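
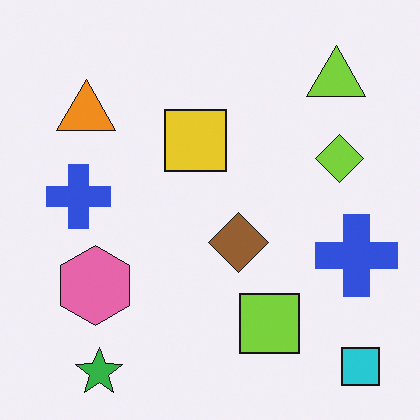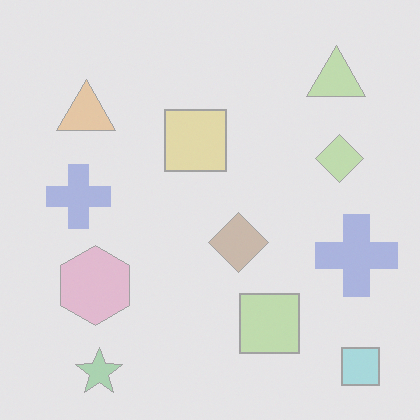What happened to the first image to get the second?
The image was washed out (contrast reduced).

Tones are pushed toward mid-grey across the whole image — a global contrast change.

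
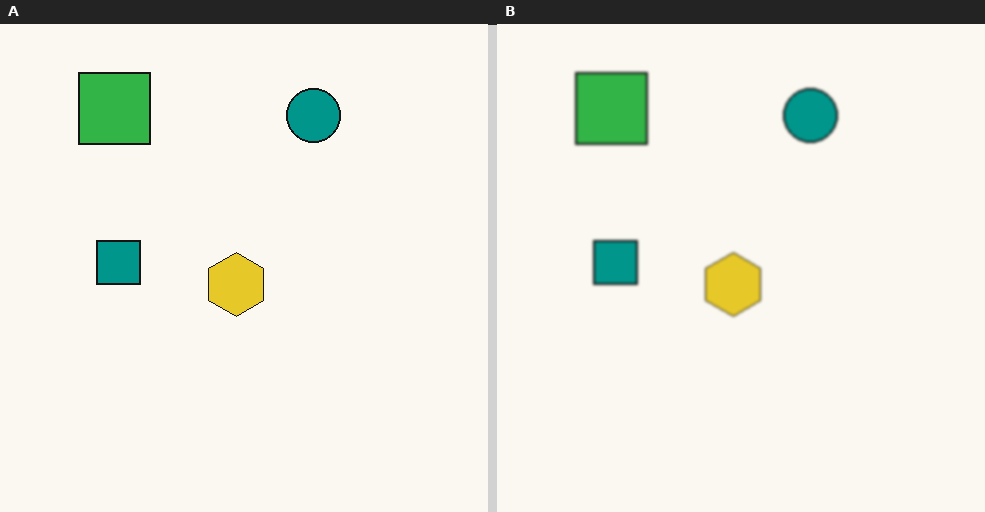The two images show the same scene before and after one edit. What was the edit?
The image was slightly softened.

Shape edges and outlines are uniformly softened across the whole image.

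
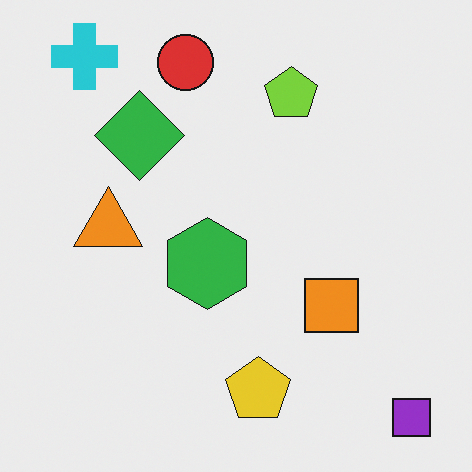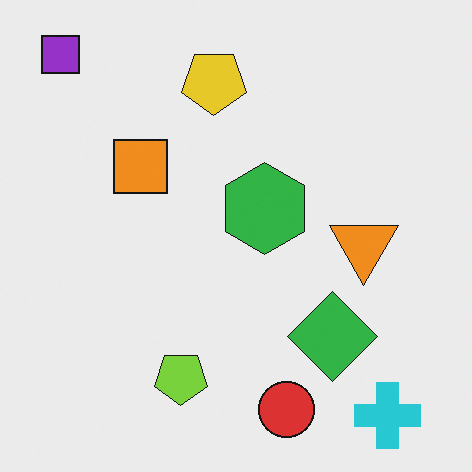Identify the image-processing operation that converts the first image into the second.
It was rotated 180°.

The purple square sits in the bottom-right of the first image and the top-left of the second — consistent with a whole-image 180° rotation.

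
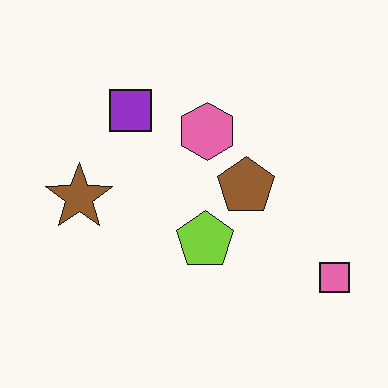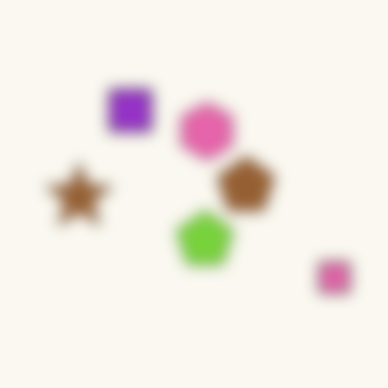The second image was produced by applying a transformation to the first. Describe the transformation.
This is the original image heavily blurred.

Shape edges and outlines are uniformly softened across the whole image.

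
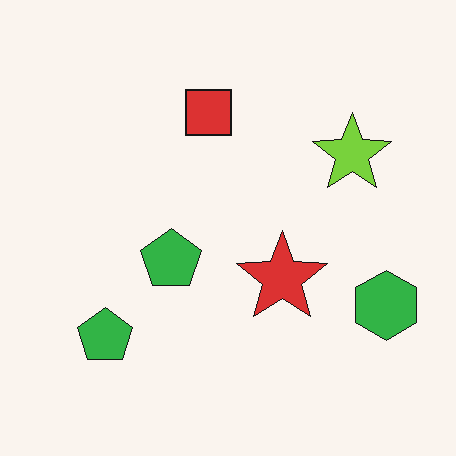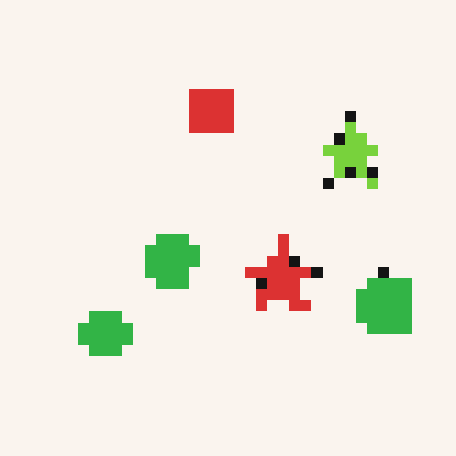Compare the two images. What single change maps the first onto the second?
Heavily pixelated into large blocks.

Shapes are reduced to large square blocks; fine edges and outlines are lost — a downscale-then-upscale (mosaic) effect.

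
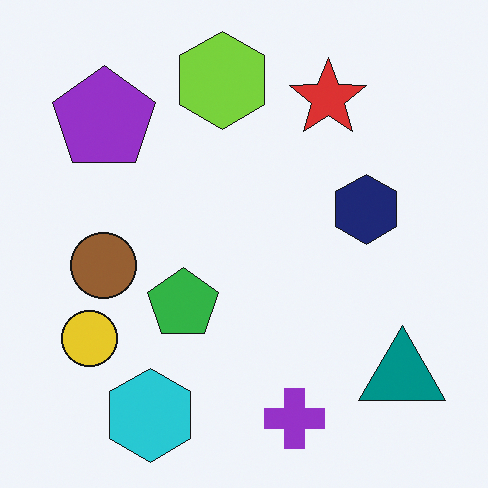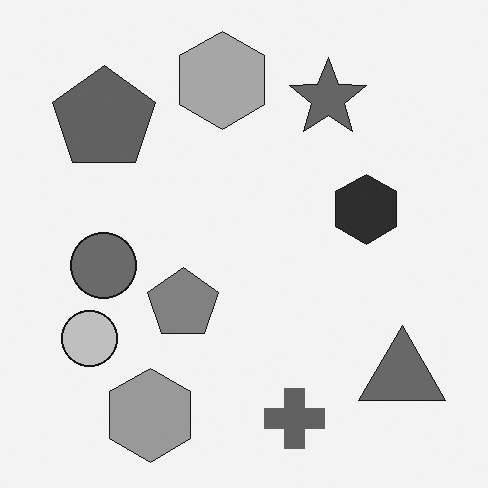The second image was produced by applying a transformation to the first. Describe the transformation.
The image was converted to grayscale.

All color is removed — every shape is now a shade of grey.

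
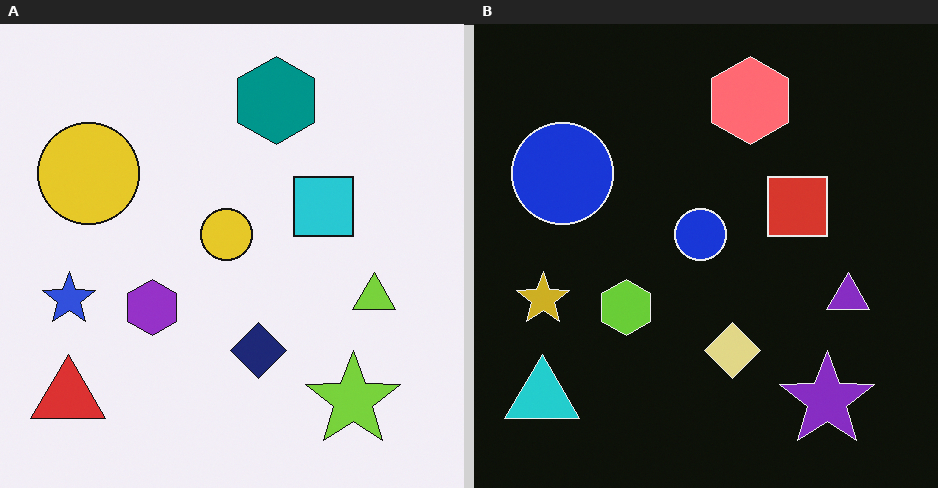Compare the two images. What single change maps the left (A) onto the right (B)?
The right (B) image is the left (A) color-inverted (negative).

The light background has become dark and every shape's color is its complement — a photographic negative.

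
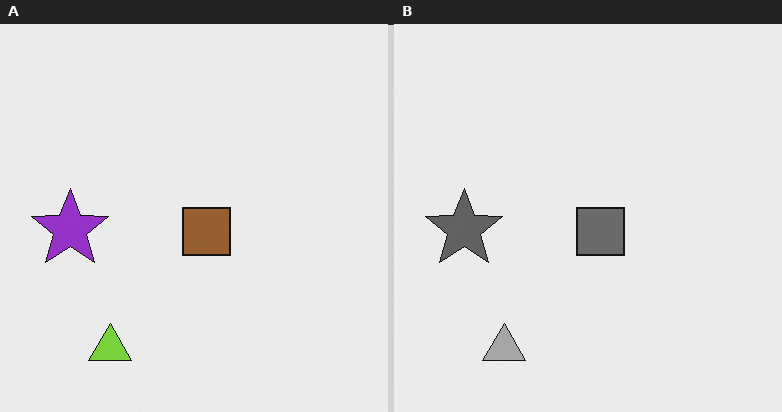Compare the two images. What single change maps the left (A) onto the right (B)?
The right (B) image is the left (A) converted to grayscale.

All color is removed — every shape is now a shade of grey.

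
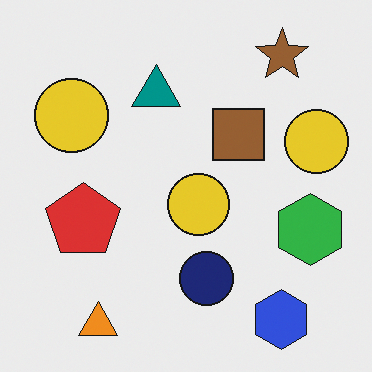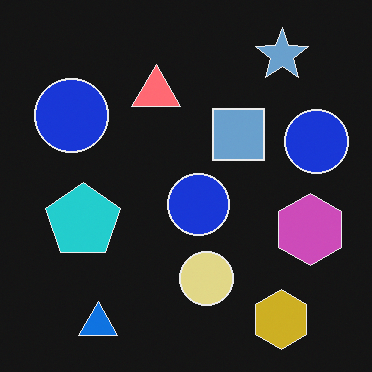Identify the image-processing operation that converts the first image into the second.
The transformation is: color-inverted (negative).

The light background has become dark and every shape's color is its complement — a photographic negative.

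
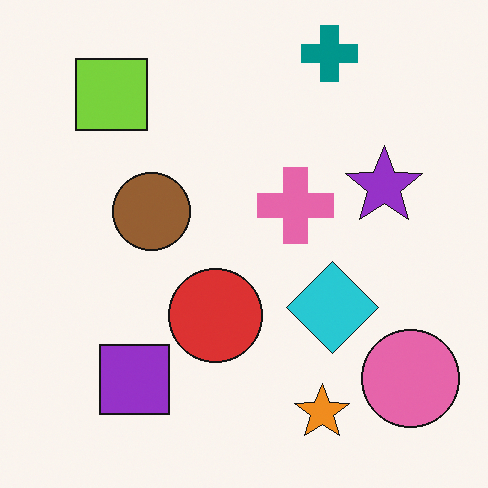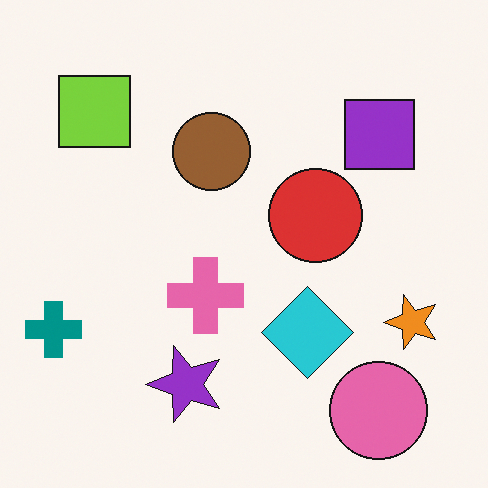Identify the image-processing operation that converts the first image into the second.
It was transposed (reflected across the top-left ↔ bottom-right diagonal).

Shapes have swapped their row and column positions — what was in the top-right is now in the bottom-left — a diagonal reflection.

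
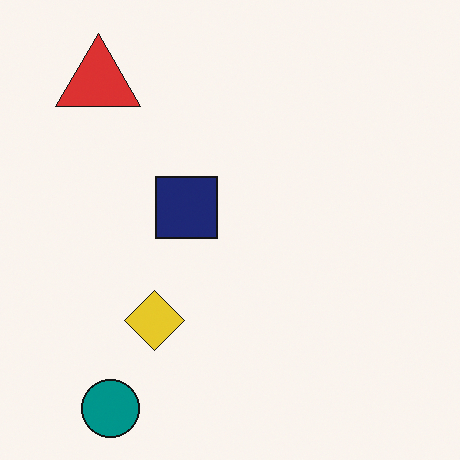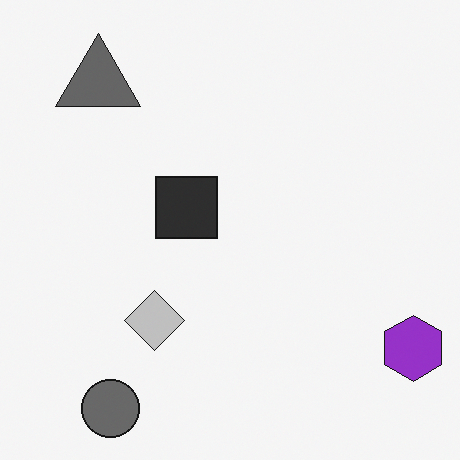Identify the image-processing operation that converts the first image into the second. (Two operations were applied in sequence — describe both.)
This is the original image converted to grayscale, then overlaid with an additional purple hexagon.

All color is removed — every shape is now a shade of grey. A purple hexagon appears in the second image that is absent from the first.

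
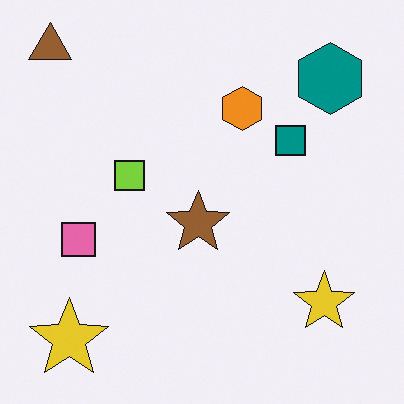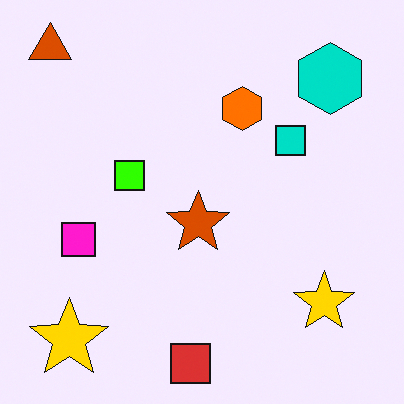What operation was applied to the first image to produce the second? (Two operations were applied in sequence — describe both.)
Heavily oversaturated, then overlaid with an additional red square.

All colors are more vivid — a global saturation change. A red square appears in the second image that is absent from the first.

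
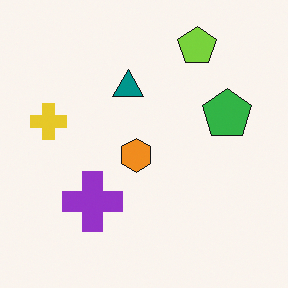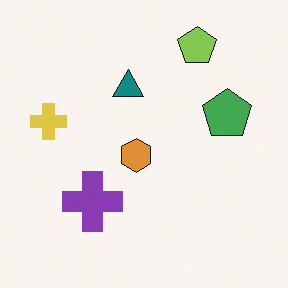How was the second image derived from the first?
This is the original image slightly desaturated.

All colors are more muted and greyish — a global saturation change.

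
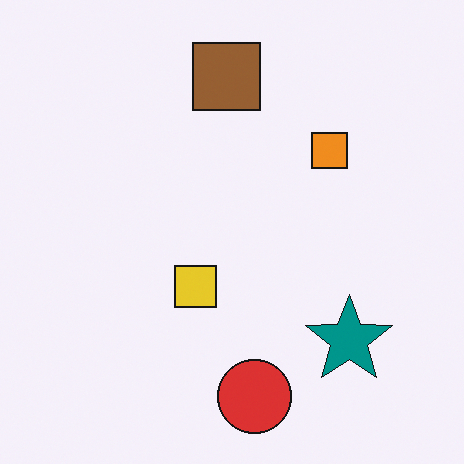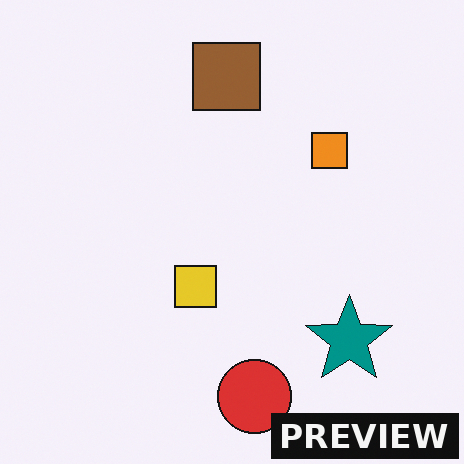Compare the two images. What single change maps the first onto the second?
The transformation is: watermarked with the text "PREVIEW" in the lower-right corner.

A dark label reading "PREVIEW" appears in the lower-right corner.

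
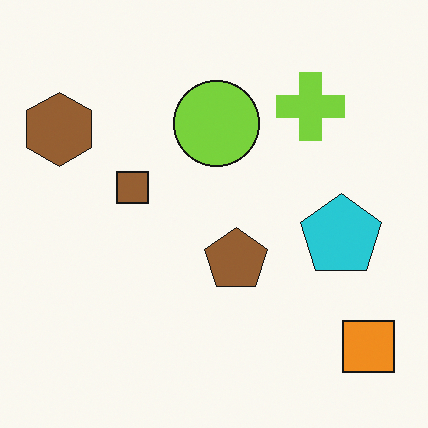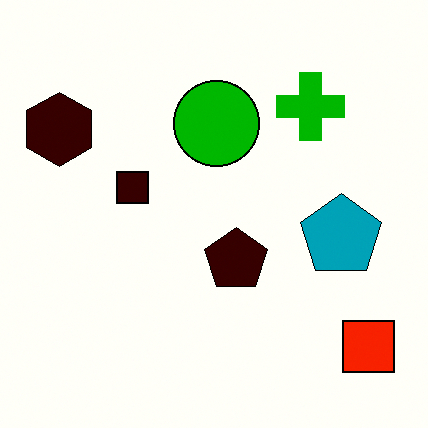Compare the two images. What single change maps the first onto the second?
This is the original image given much higher contrast.

Tones are pushed away from mid-grey across the whole image — a global contrast change.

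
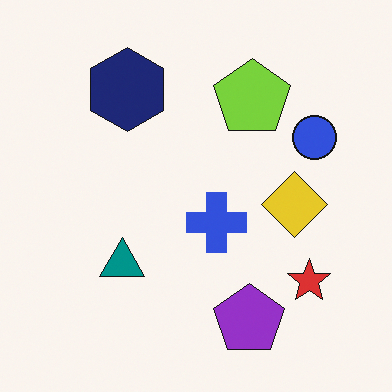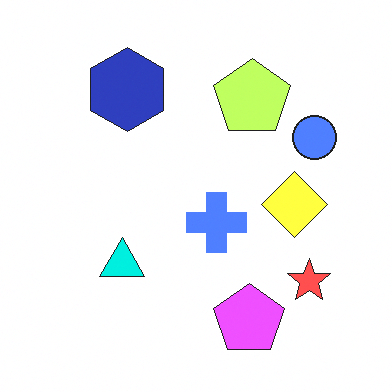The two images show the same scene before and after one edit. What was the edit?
The image was noticeably brightened.

Every pixel — background and shapes alike — is uniformly brightened.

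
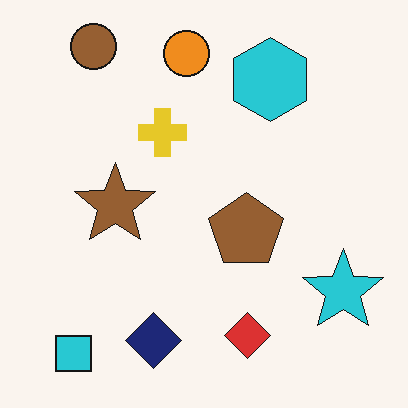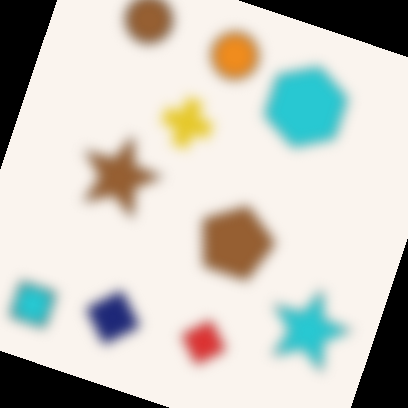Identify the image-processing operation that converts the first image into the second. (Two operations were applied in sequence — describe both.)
The image was strongly gaussian-blurred, then rotated clockwise by a moderate amount.

Shape edges and outlines are uniformly softened across the whole image. Every shape is tilted by the same angle and the image corners show triangular fill wedges — a whole-image rotation by a non-right angle.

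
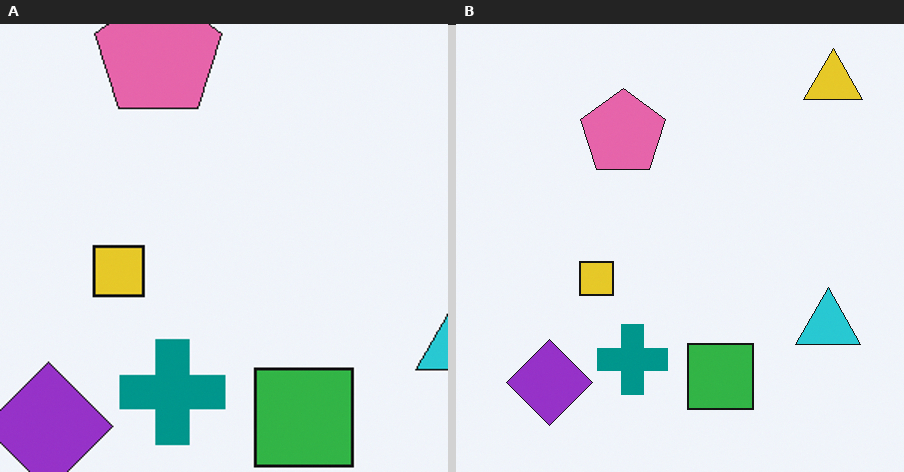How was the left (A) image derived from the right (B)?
It was cropped to a modestly smaller region and rescaled.

The visible shapes are larger and the field of view is narrower; shapes near the original edges may be partly or wholly outside the frame — a crop-and-rescale.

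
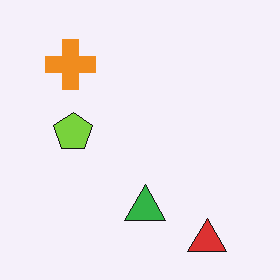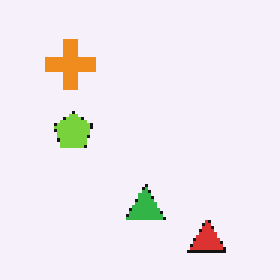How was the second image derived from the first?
The image was lightly pixelated (a mild mosaic effect).

Shapes are reduced to large square blocks; fine edges and outlines are lost — a downscale-then-upscale (mosaic) effect.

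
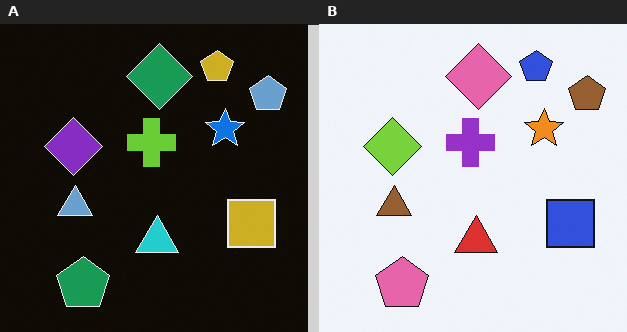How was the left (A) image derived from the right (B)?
The left (A) image is the right (B) color-inverted (negative).

The light background has become dark and every shape's color is its complement — a photographic negative.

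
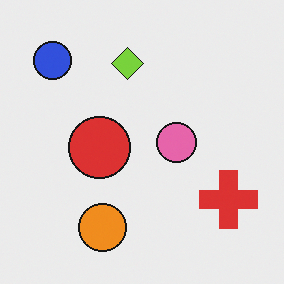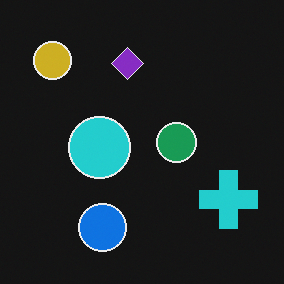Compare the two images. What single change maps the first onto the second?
The image was color-inverted (negative).

The light background has become dark and every shape's color is its complement — a photographic negative.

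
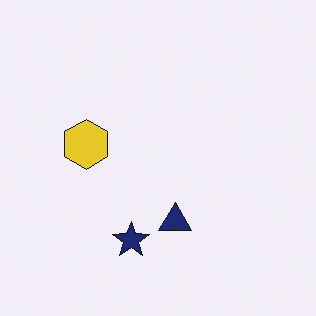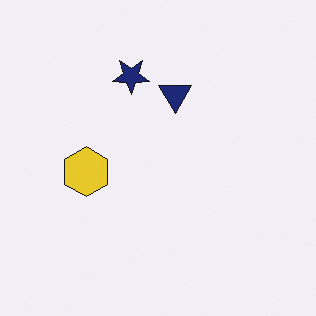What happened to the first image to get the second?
The transformation is: flipped vertically (top ↔ bottom).

The navy star is in the bottom of the first image and the top of the second — shapes on opposite sides of the horizontal midline have swapped in a mirror flip.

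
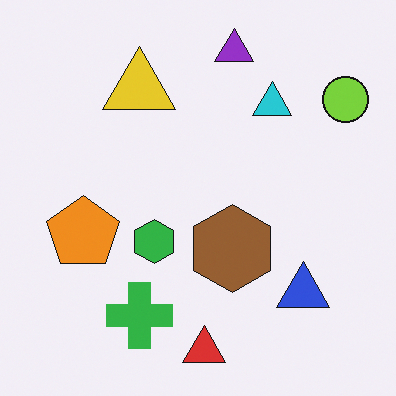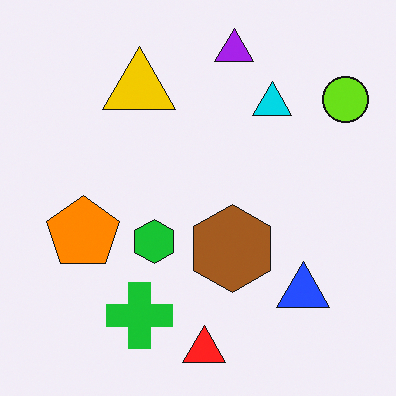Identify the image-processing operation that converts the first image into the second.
It was slightly oversaturated.

All colors are more vivid — a global saturation change.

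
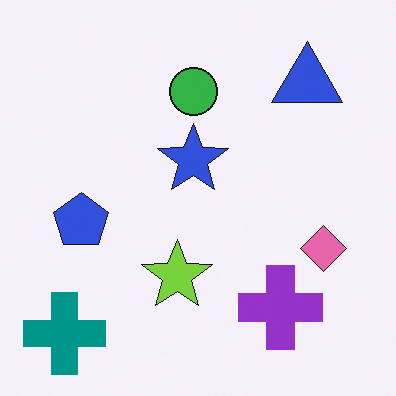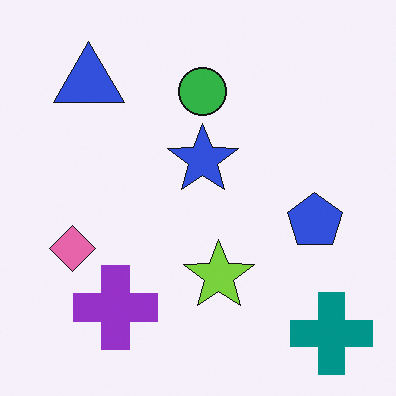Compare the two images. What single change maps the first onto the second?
The image was flipped horizontally (left ↔ right).

The teal cross is in the bottom-left of the first image and the bottom-right of the second — shapes on opposite sides of the vertical midline have swapped in a mirror flip.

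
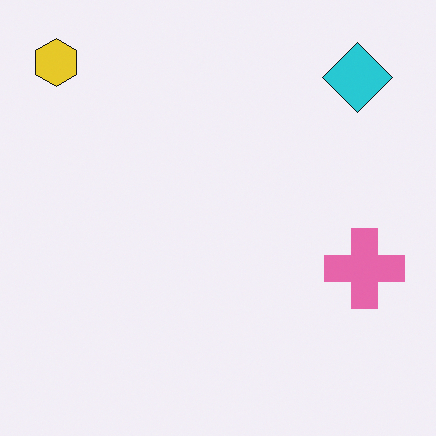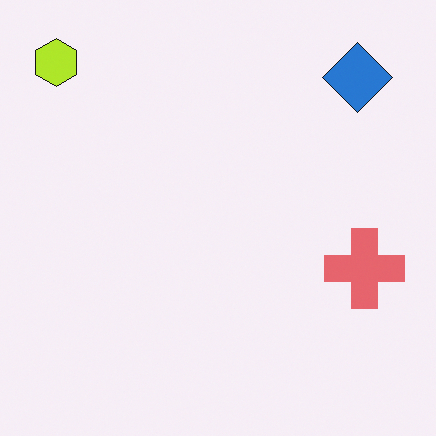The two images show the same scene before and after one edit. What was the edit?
It was hue-shifted by a small amount.

Every shape's color has rotated by the same amount around the hue wheel — a uniform hue shift.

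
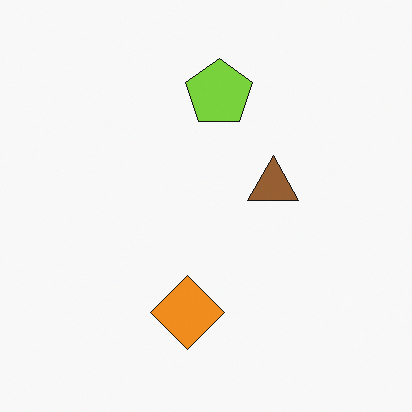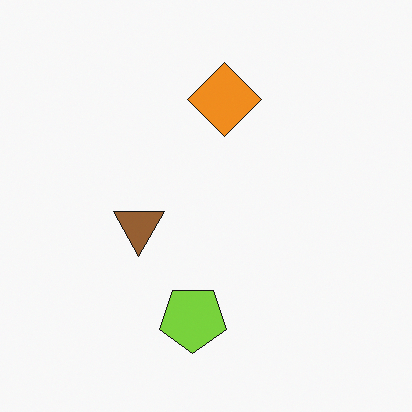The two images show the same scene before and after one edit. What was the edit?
The transformation is: rotated 180°.

The lime pentagon sits in the top of the first image and the bottom of the second — consistent with a whole-image 180° rotation.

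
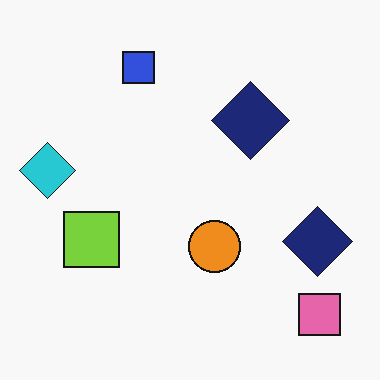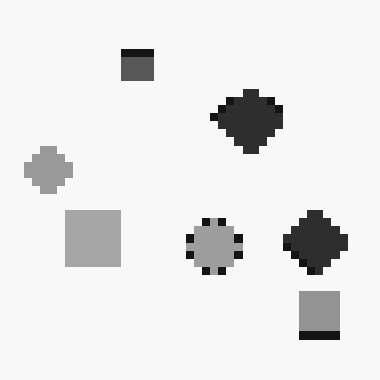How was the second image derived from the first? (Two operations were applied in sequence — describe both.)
The second image is the first converted to grayscale, then pixelated into visible square blocks.

All color is removed — every shape is now a shade of grey. Shapes are reduced to large square blocks; fine edges and outlines are lost — a downscale-then-upscale (mosaic) effect.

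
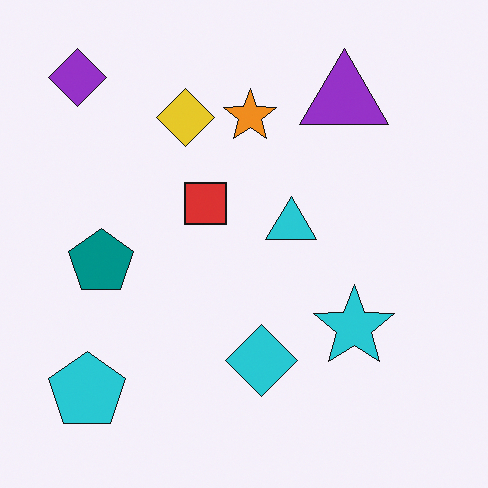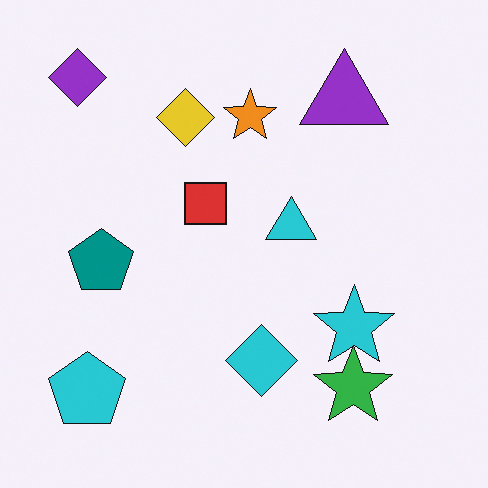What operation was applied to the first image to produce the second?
This is the original image overlaid with an additional green star.

A green star appears in the second image that is absent from the first.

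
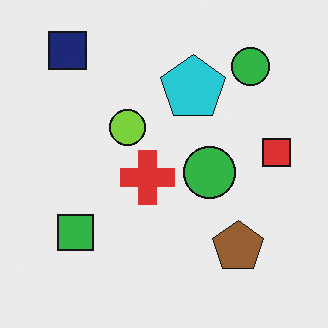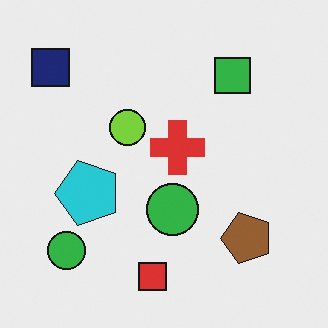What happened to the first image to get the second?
This is the original image transposed (reflected across the top-left ↔ bottom-right diagonal).

Shapes have swapped their row and column positions — what was in the top-right is now in the bottom-left — a diagonal reflection.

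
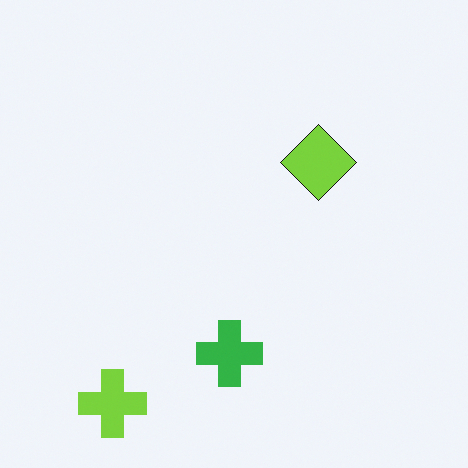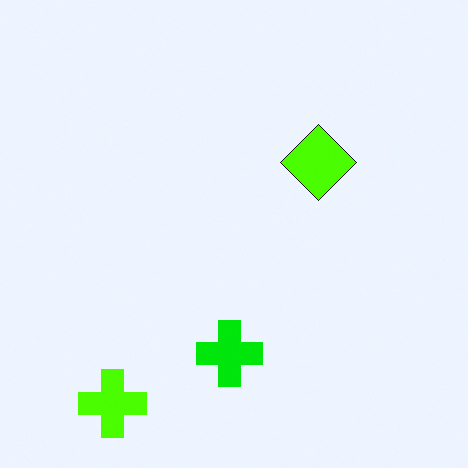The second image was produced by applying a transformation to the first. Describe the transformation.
The image was heavily oversaturated.

All colors are more vivid — a global saturation change.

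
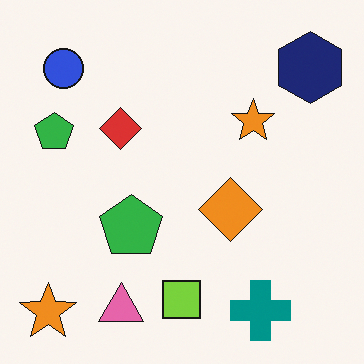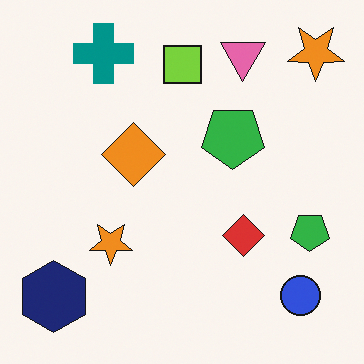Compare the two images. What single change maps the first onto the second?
The image was rotated 180°.

The navy hexagon sits in the top-right of the first image and the bottom-left of the second — consistent with a whole-image 180° rotation.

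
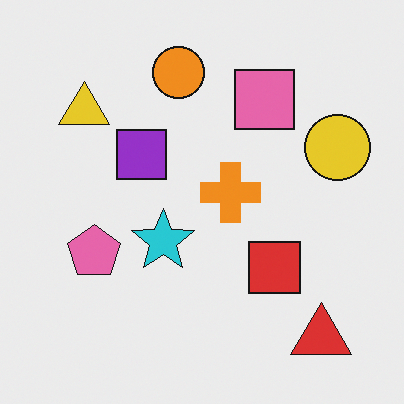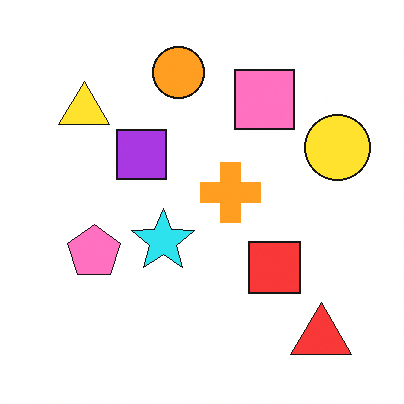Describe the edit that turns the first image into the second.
The second image is the first brightened a little.

Every pixel — background and shapes alike — is uniformly brightened.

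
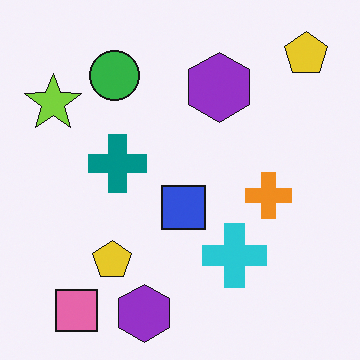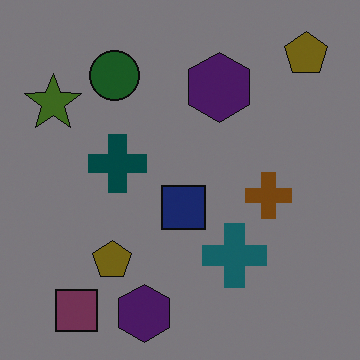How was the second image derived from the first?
It was substantially darkened.

Every pixel — background and shapes alike — is uniformly darkened.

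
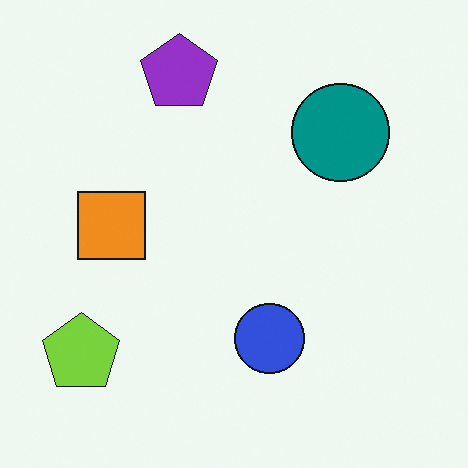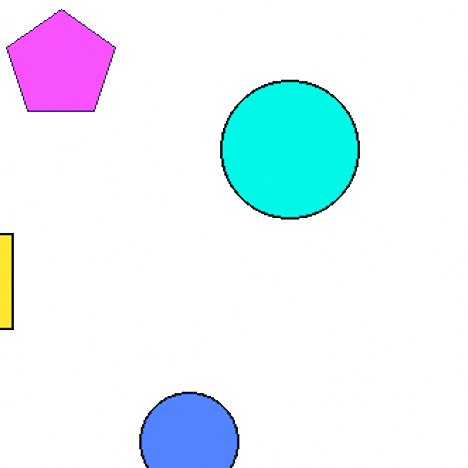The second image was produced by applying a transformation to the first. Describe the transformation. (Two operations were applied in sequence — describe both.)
This is the original image cropped slightly and scaled back up, then substantially brightened.

The visible shapes are larger and the field of view is narrower; shapes near the original edges may be partly or wholly outside the frame — a crop-and-rescale. Every pixel — background and shapes alike — is uniformly brightened.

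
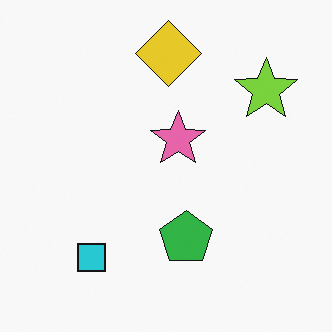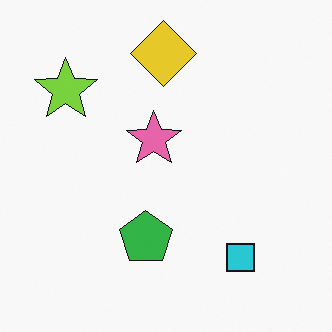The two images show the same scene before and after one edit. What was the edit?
This is the original image flipped horizontally (left ↔ right).

The lime star is in the top-right of the first image and the top-left of the second — shapes on opposite sides of the vertical midline have swapped in a mirror flip.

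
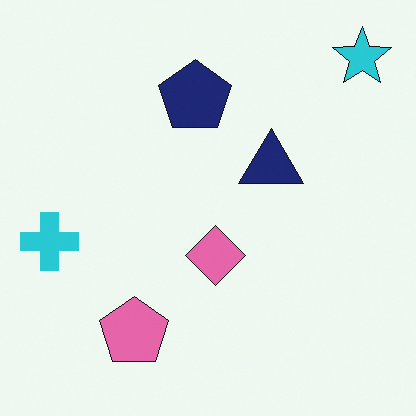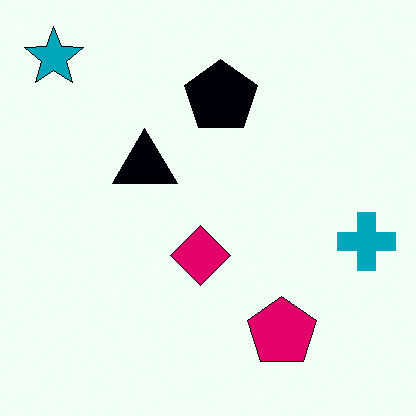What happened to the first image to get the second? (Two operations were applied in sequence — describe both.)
This is the original image boosted in contrast, then flipped horizontally (left ↔ right).

Tones are pushed away from mid-grey across the whole image — a global contrast change. The cyan cross is in the left of the first image and the right of the second — shapes on opposite sides of the vertical midline have swapped in a mirror flip.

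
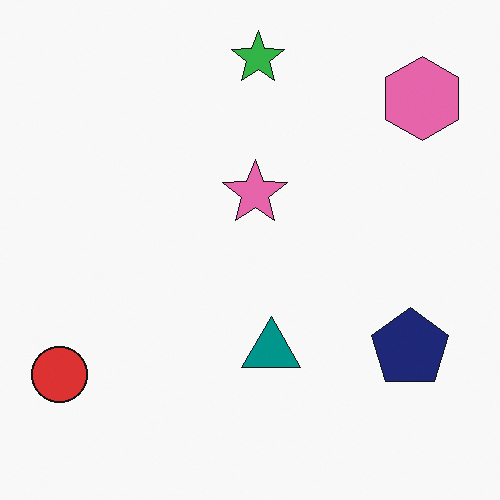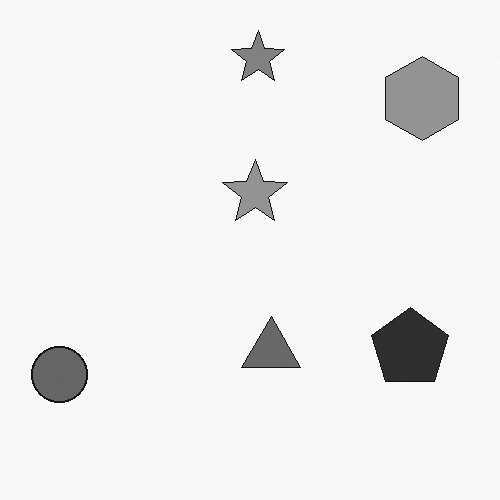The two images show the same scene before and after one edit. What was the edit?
The second image is the first converted to grayscale.

All color is removed — every shape is now a shade of grey.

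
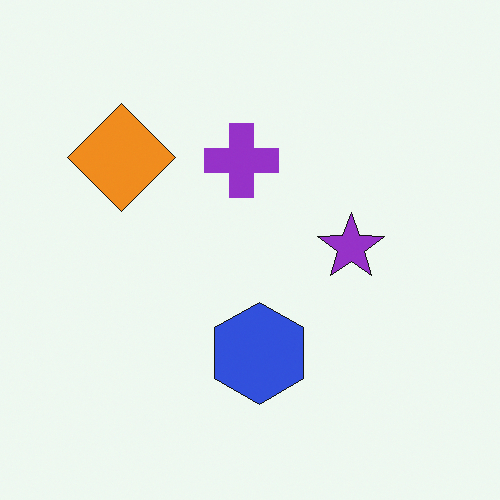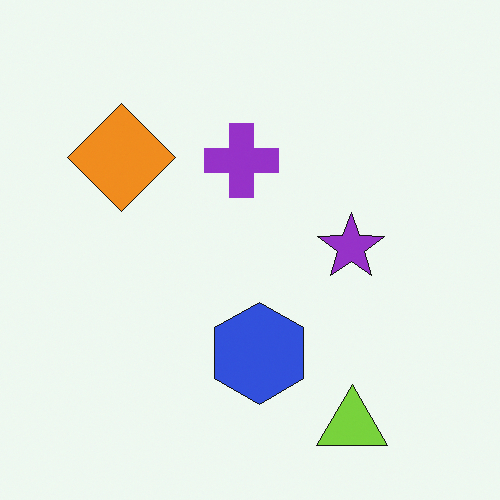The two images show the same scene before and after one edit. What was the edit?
It was overlaid with an additional lime triangle.

A lime triangle appears in the second image that is absent from the first.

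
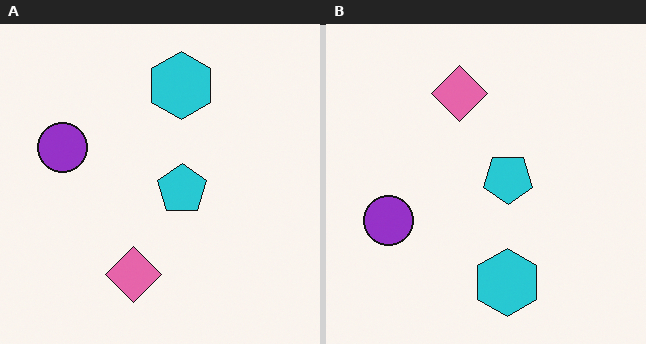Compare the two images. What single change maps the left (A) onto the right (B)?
The image was flipped vertically (top ↔ bottom).

The cyan hexagon is in the top of the left (A) image and the bottom of the right (B) — shapes on opposite sides of the horizontal midline have swapped in a mirror flip.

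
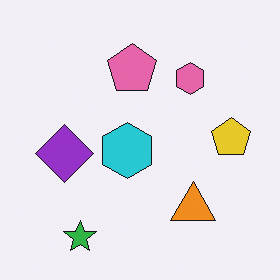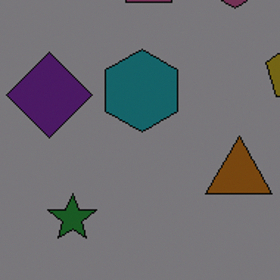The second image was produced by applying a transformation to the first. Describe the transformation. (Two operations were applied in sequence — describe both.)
This is the original image cropped to a modestly smaller region and rescaled, then noticeably darkened.

The visible shapes are larger and the field of view is narrower; shapes near the original edges may be partly or wholly outside the frame — a crop-and-rescale. Every pixel — background and shapes alike — is uniformly darkened.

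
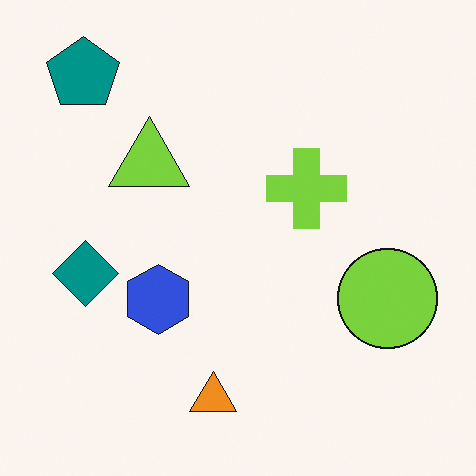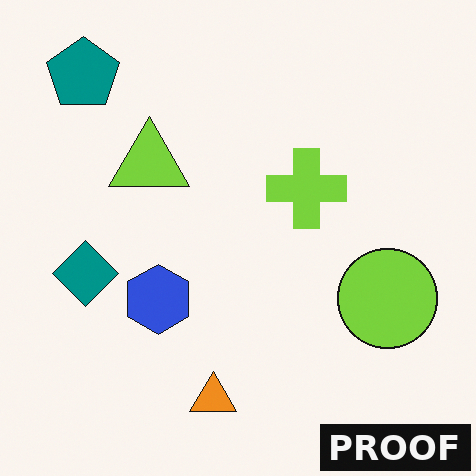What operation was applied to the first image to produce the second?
The transformation is: watermarked with the text "PROOF" in the lower-right corner.

A dark label reading "PROOF" appears in the lower-right corner.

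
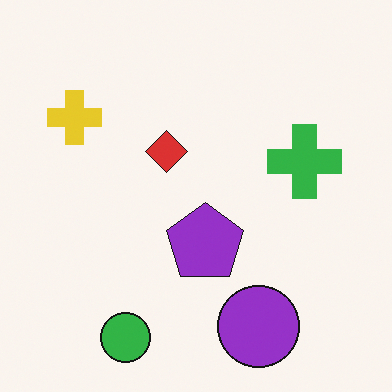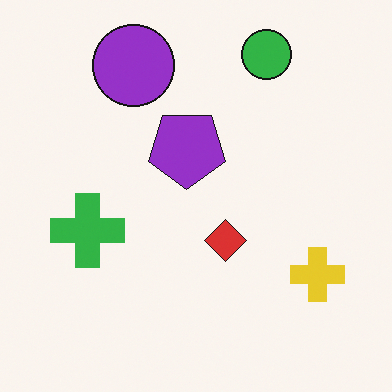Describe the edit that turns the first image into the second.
This is the original image rotated 180°.

The green circle sits in the bottom-left of the first image and the top-right of the second — consistent with a whole-image 180° rotation.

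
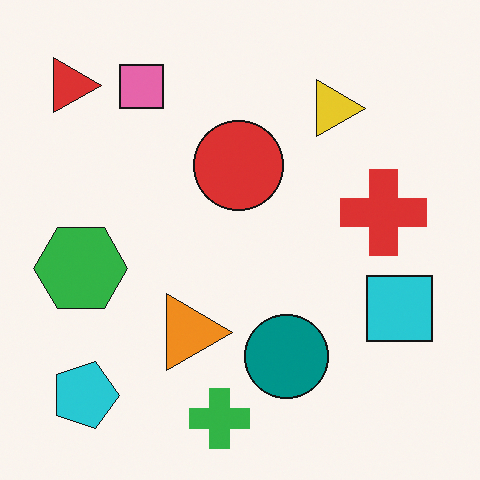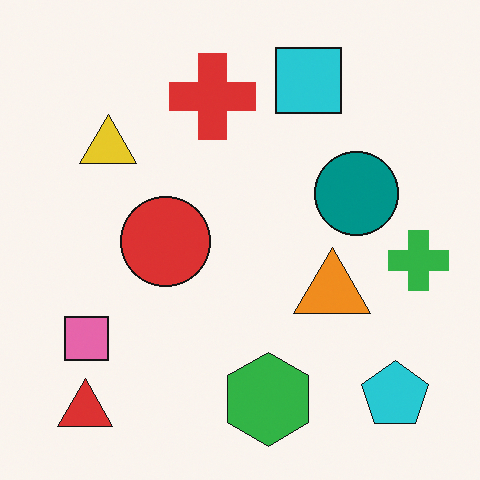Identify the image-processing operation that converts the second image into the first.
The first image is the second rotated 90° clockwise.

The red triangle sits in the bottom-left of the second image and the top-left of the first — consistent with a whole-image 90° clockwise rotation.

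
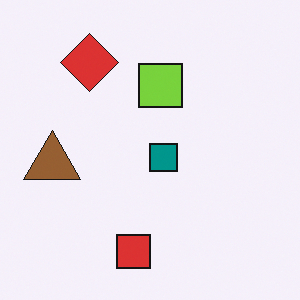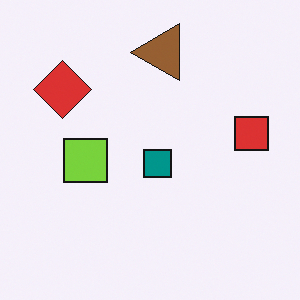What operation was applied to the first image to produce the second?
The image was transposed (reflected across the top-left ↔ bottom-right diagonal).

Shapes have swapped their row and column positions — what was in the top-right is now in the bottom-left — a diagonal reflection.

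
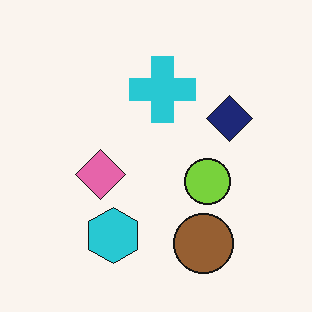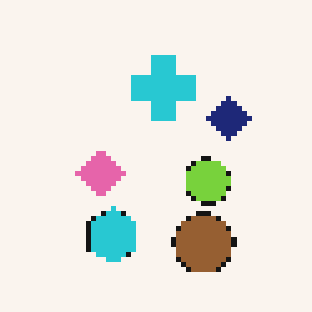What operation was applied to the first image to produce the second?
The image was mildly pixelated.

Shapes are reduced to large square blocks; fine edges and outlines are lost — a downscale-then-upscale (mosaic) effect.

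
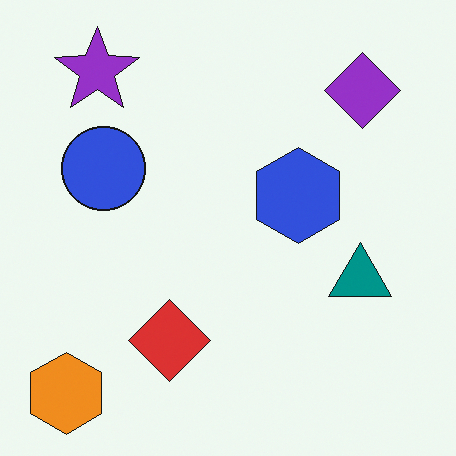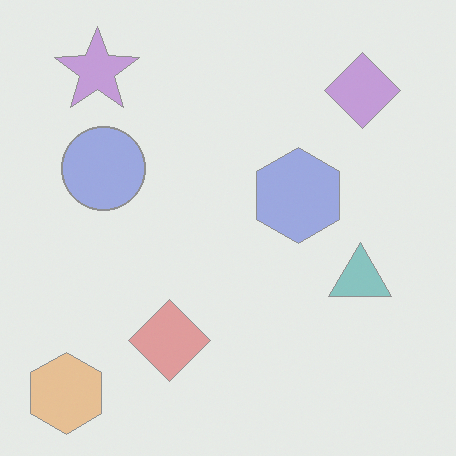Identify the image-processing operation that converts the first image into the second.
The second image is the first washed out (contrast reduced).

Tones are pushed toward mid-grey across the whole image — a global contrast change.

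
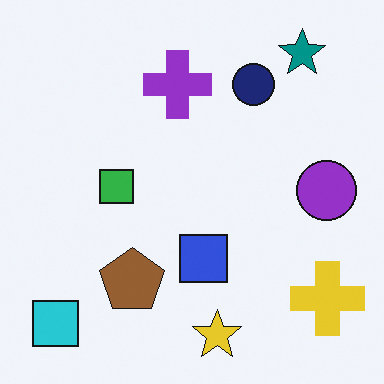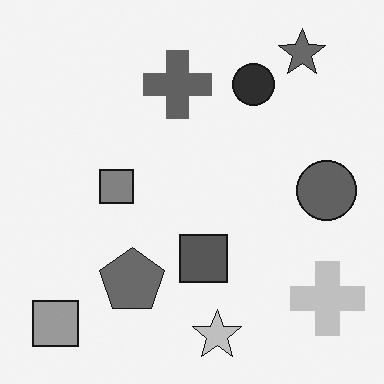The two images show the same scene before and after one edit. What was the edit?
Converted to grayscale.

All color is removed — every shape is now a shade of grey.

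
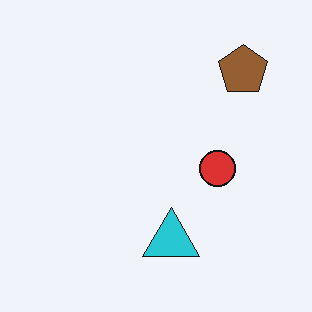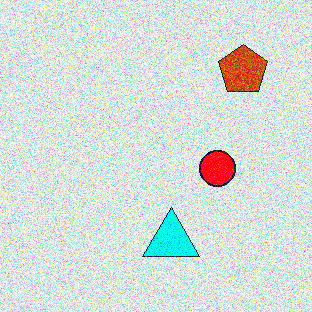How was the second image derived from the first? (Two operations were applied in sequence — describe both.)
The second image is the first degraded with a thick layer of grain, then heavily oversaturated.

Random speckle covers the whole image, including the flat background. All colors are more vivid — a global saturation change.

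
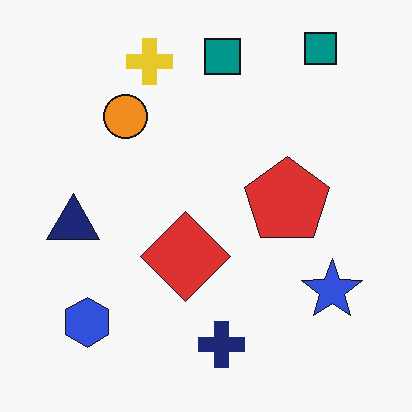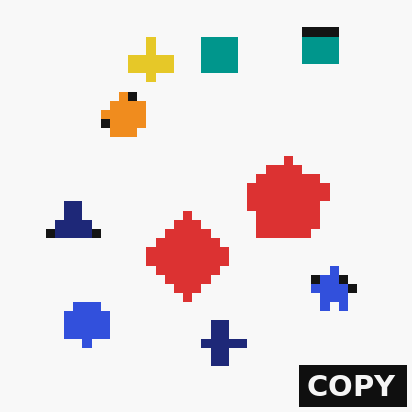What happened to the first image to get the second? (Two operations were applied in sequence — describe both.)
The second image is the first coarsely pixelated, then watermarked with the text "COPY" in the lower-right corner.

Shapes are reduced to large square blocks; fine edges and outlines are lost — a downscale-then-upscale (mosaic) effect. A dark label reading "COPY" appears in the lower-right corner.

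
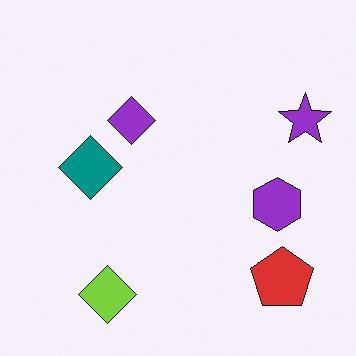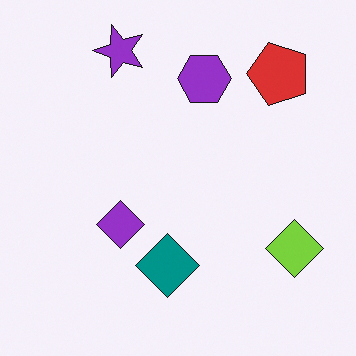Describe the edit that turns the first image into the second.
The image was rotated 90° counter-clockwise.

The red pentagon sits in the bottom-right of the first image and the top-right of the second — consistent with a whole-image 90° counter-clockwise rotation.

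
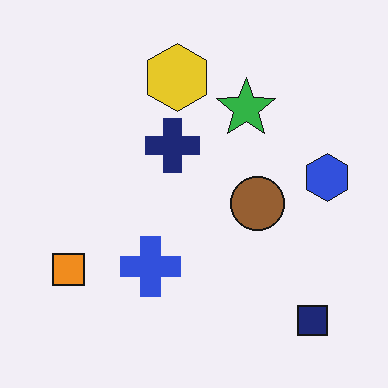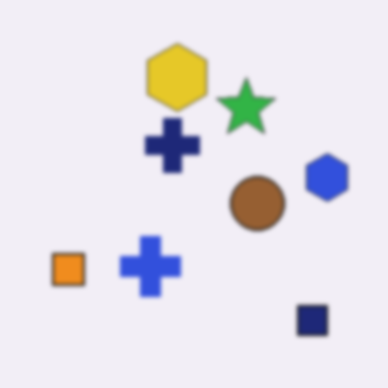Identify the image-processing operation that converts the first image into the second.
The transformation is: given a subtle gaussian blur.

Shape edges and outlines are uniformly softened across the whole image.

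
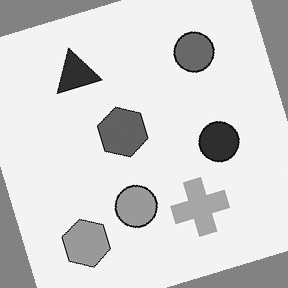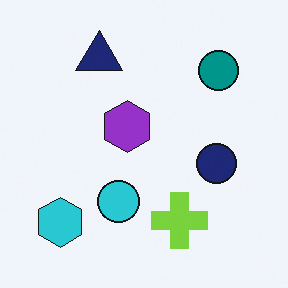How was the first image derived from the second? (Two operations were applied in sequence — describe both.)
It was converted to grayscale, then rotated counter-clockwise by a clearly visible amount.

All color is removed — every shape is now a shade of grey. Every shape is tilted by the same angle and the image corners show triangular fill wedges — a whole-image rotation by a non-right angle.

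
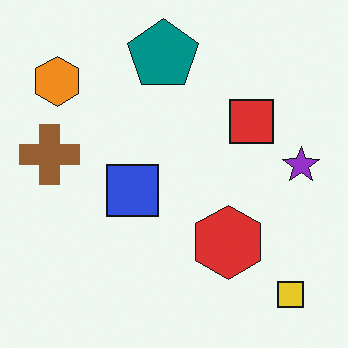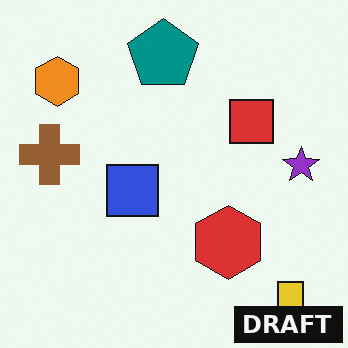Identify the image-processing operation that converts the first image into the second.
The image was watermarked with the text "DRAFT" in the lower-right corner.

A dark label reading "DRAFT" appears in the lower-right corner.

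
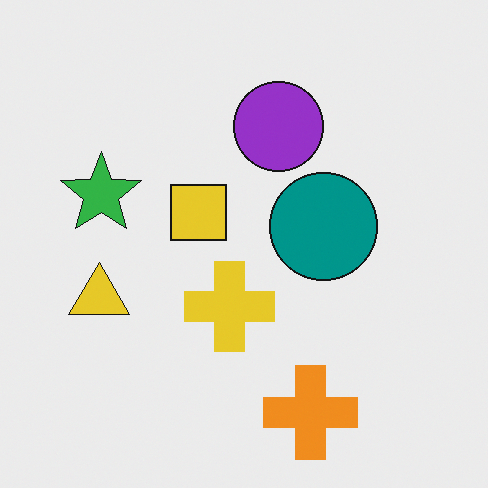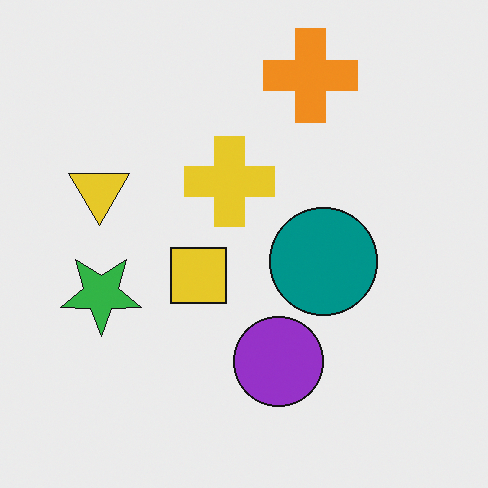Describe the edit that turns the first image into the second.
Flipped vertically (top ↔ bottom).

The orange cross is in the bottom of the first image and the top of the second — shapes on opposite sides of the horizontal midline have swapped in a mirror flip.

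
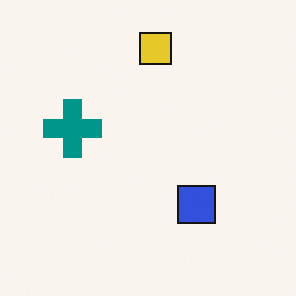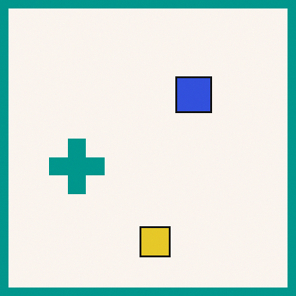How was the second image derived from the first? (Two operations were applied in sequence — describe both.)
The second image is the first flipped vertically (top ↔ bottom), then framed with a teal border.

The yellow square is in the top of the first image and the bottom of the second — shapes on opposite sides of the horizontal midline have swapped in a mirror flip. A solid teal frame runs around the edge of the second image, with the content slightly shrunk inside it.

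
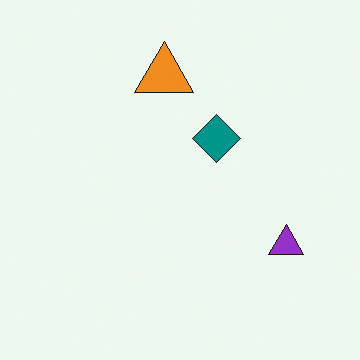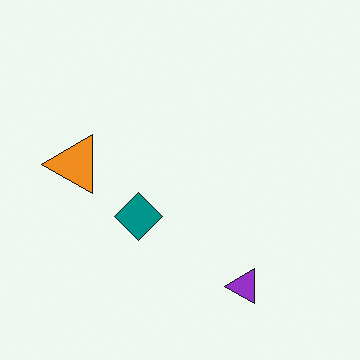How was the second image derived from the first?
It was transposed (reflected across the top-left ↔ bottom-right diagonal).

Shapes have swapped their row and column positions — what was in the top-right is now in the bottom-left — a diagonal reflection.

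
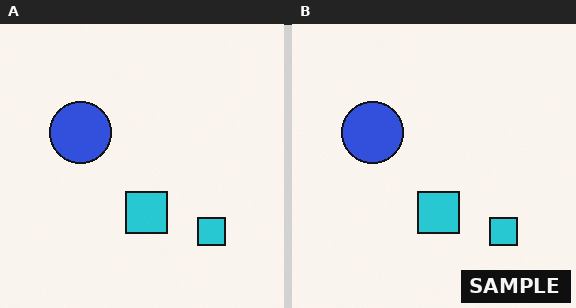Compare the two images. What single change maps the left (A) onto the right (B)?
The right (B) image is the left (A) watermarked with the text "SAMPLE" in the lower-right corner.

A dark label reading "SAMPLE" appears in the lower-right corner.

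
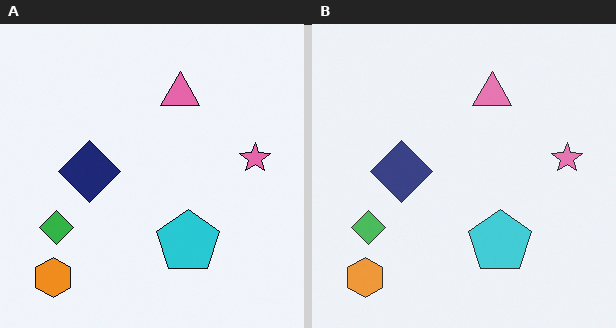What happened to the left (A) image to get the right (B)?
The image was given slightly reduced contrast.

Tones are pushed toward mid-grey across the whole image — a global contrast change.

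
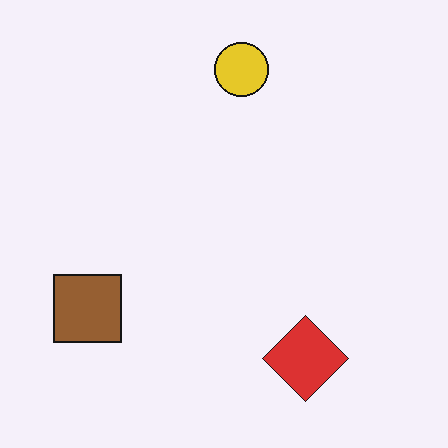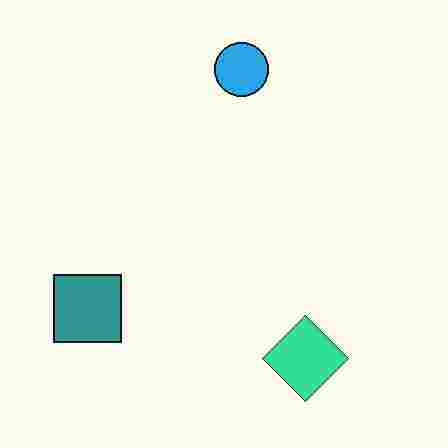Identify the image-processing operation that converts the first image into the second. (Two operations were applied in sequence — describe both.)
This is the original image hue-shifted through roughly a third of the color wheel, then degraded with heavy JPEG compression.

Every shape's color has rotated by the same amount around the hue wheel — a uniform hue shift. Blocky 8×8 compression artifacts appear around shape edges and the flat background shows ringing — characteristic JPEG degradation.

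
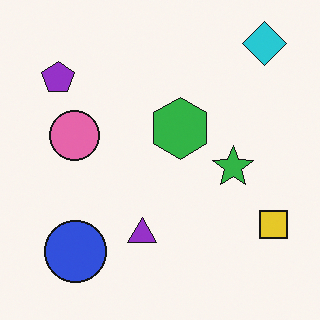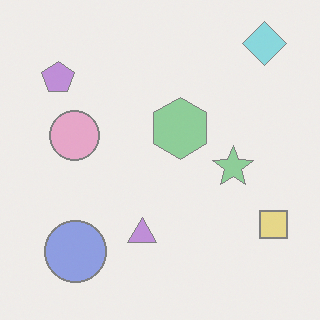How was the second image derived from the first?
It was washed out (contrast reduced).

Tones are pushed toward mid-grey across the whole image — a global contrast change.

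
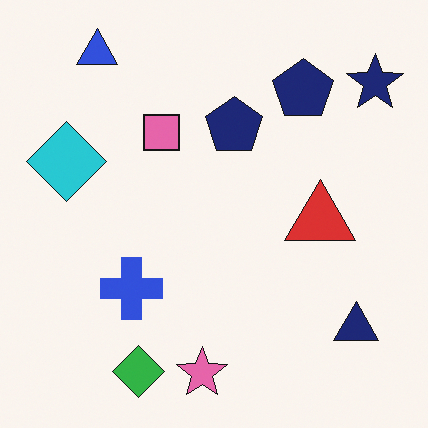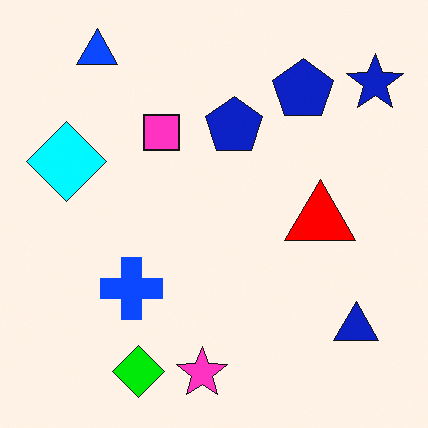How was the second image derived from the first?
The second image is the first made much more vivid (saturation change).

All colors are more vivid — a global saturation change.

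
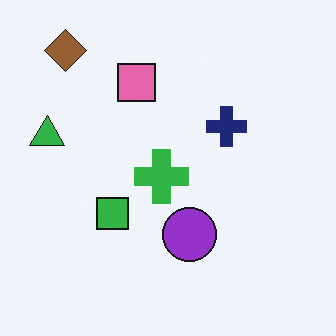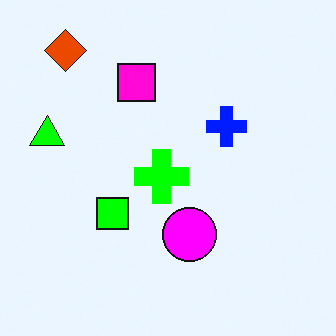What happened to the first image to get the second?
This is the original image heavily oversaturated.

All colors are more vivid — a global saturation change.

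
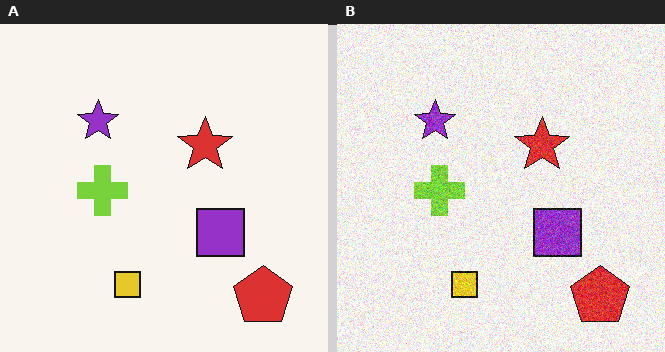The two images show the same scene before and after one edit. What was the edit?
It was degraded with moderate additive noise.

Random speckle covers the whole image, including the flat background.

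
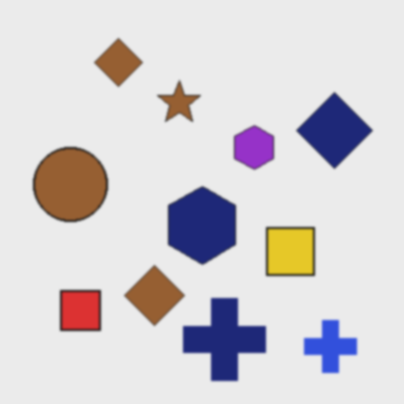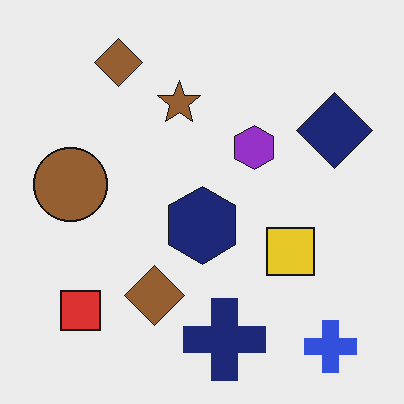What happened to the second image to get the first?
This is the original image lightly blurred.

Shape edges and outlines are uniformly softened across the whole image.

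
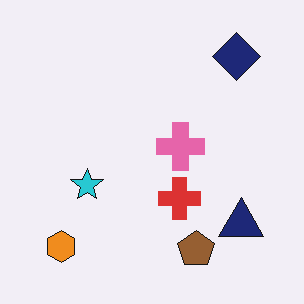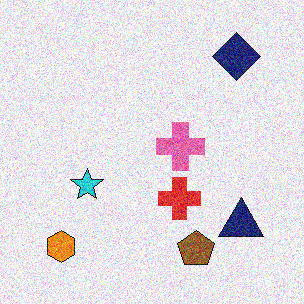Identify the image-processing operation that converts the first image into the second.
The image was degraded with strong gaussian noise.

Random speckle covers the whole image, including the flat background.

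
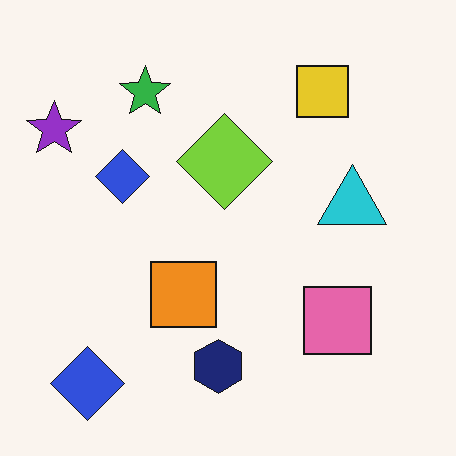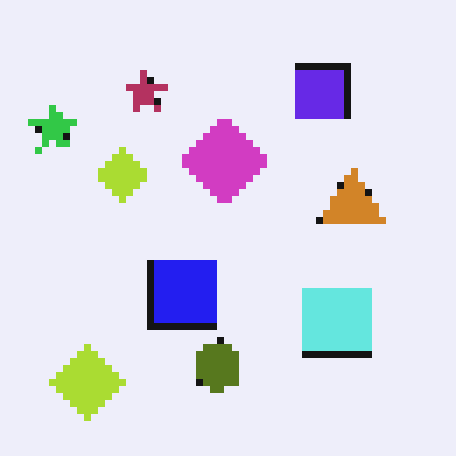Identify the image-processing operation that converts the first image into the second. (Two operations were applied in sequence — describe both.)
The transformation is: hue-shifted through roughly half the color wheel, then moderately pixelated.

Every shape's color has rotated by the same amount around the hue wheel — a uniform hue shift. Shapes are reduced to large square blocks; fine edges and outlines are lost — a downscale-then-upscale (mosaic) effect.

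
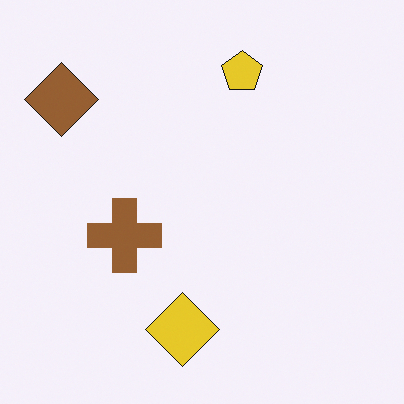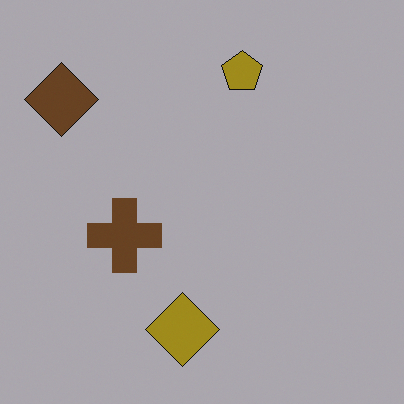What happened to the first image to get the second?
It was noticeably darkened.

Every pixel — background and shapes alike — is uniformly darkened.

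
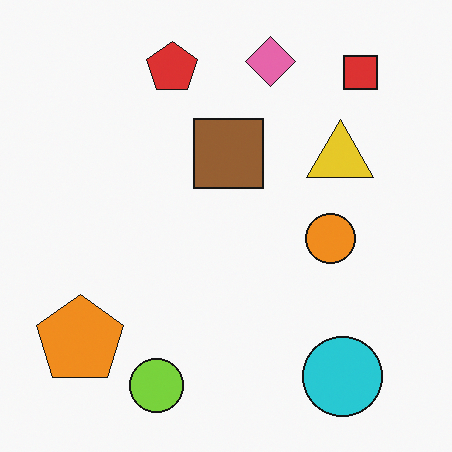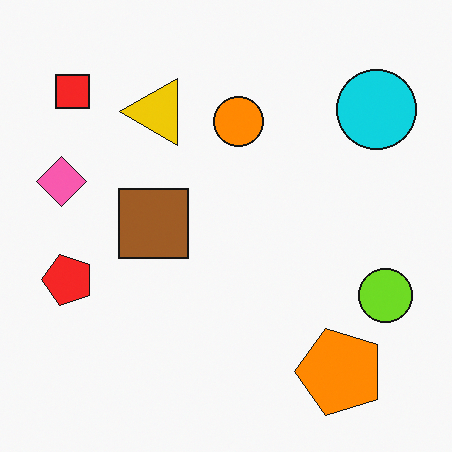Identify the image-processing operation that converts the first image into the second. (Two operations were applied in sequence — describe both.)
The image was slightly oversaturated, then rotated 90° counter-clockwise.

All colors are more vivid — a global saturation change. The red square sits in the top-right of the first image and the top-left of the second — consistent with a whole-image 90° counter-clockwise rotation.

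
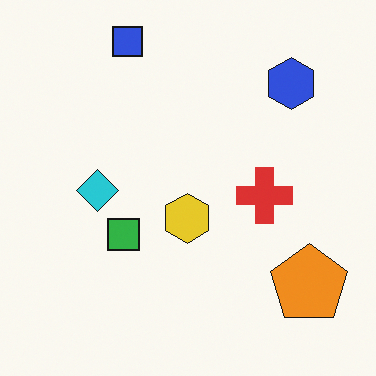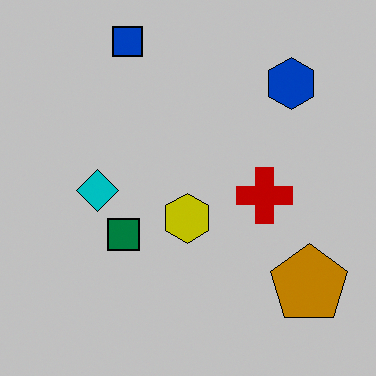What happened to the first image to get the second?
The transformation is: aggressively posterized.

Each flat color has snapped to a coarser quantized level — most visibly, the near-white background has dropped to a flat grey.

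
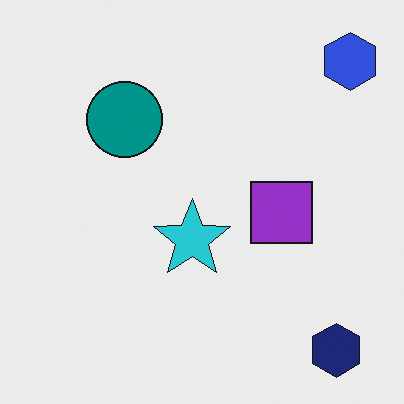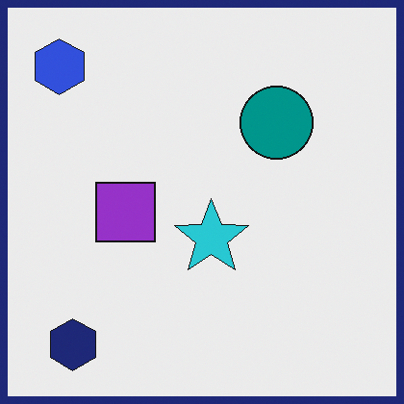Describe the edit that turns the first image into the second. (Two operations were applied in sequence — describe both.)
It was flipped horizontally (left ↔ right), then framed with a navy border.

The blue hexagon is in the top-right of the first image and the top-left of the second — shapes on opposite sides of the vertical midline have swapped in a mirror flip. A solid navy frame runs around the edge of the second image, with the content slightly shrunk inside it.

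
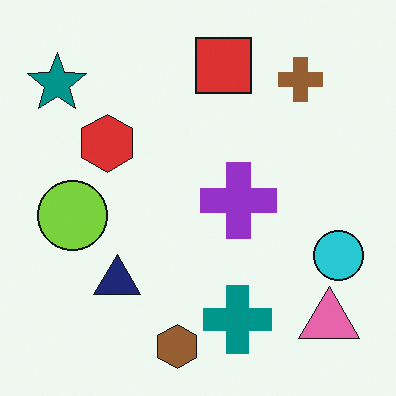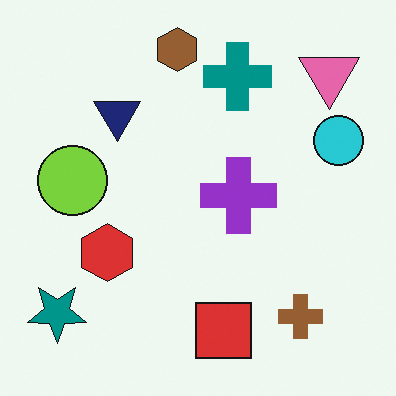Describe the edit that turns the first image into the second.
The second image is the first flipped vertically (top ↔ bottom).

The brown hexagon is in the bottom of the first image and the top of the second — shapes on opposite sides of the horizontal midline have swapped in a mirror flip.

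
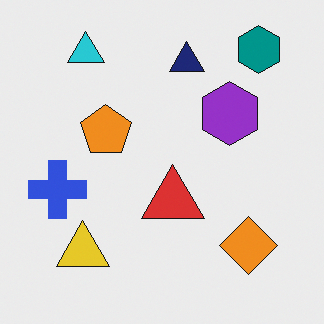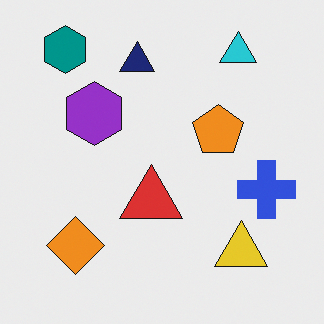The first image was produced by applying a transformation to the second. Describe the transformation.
The transformation is: flipped horizontally (left ↔ right).

The blue cross is in the right of the second image and the left of the first — shapes on opposite sides of the vertical midline have swapped in a mirror flip.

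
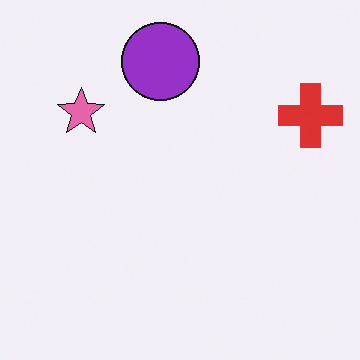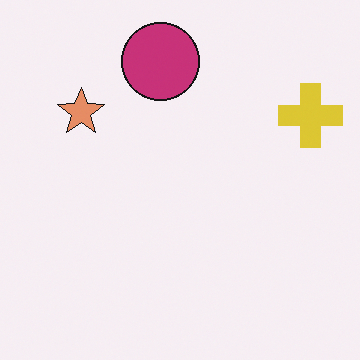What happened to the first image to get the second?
The image was hue-shifted by a small amount.

Every shape's color has rotated by the same amount around the hue wheel — a uniform hue shift.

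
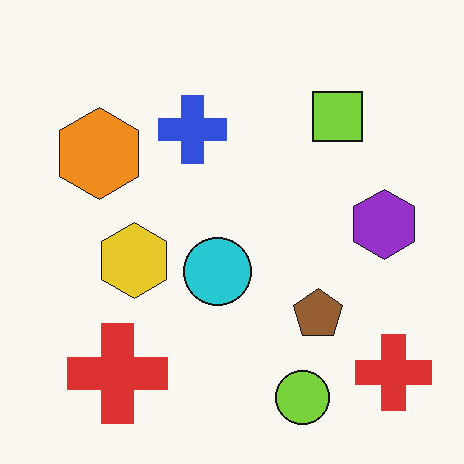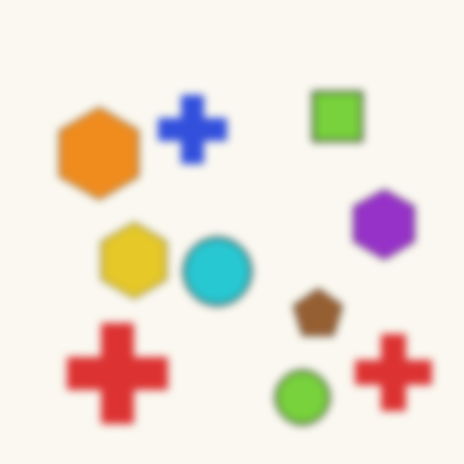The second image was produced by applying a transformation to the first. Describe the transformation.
The second image is the first moderately blurred.

Shape edges and outlines are uniformly softened across the whole image.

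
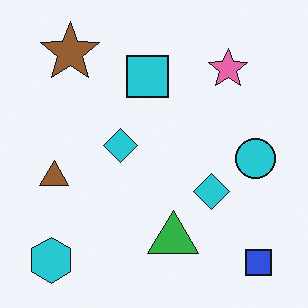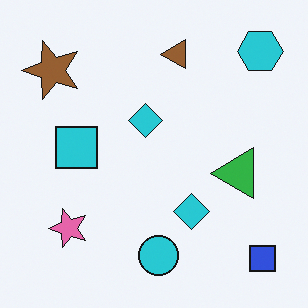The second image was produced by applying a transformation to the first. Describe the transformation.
The image was transposed (reflected across the top-left ↔ bottom-right diagonal).

Shapes have swapped their row and column positions — what was in the top-right is now in the bottom-left — a diagonal reflection.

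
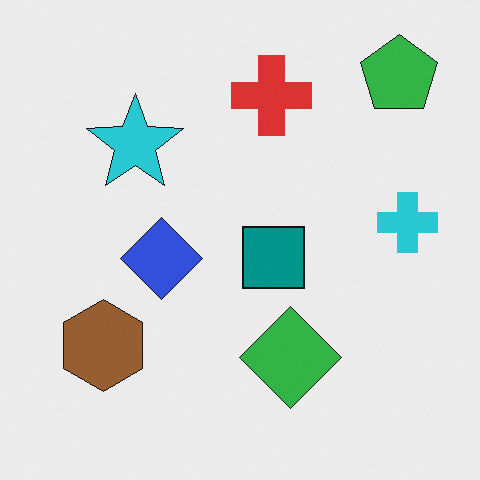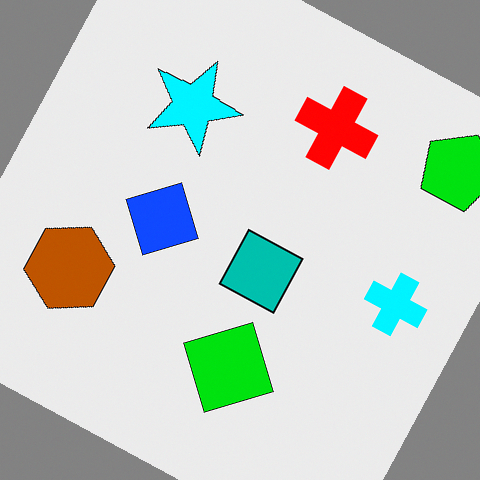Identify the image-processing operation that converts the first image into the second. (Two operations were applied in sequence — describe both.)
The transformation is: rotated clockwise by a moderate amount, then heavily oversaturated.

Every shape is tilted by the same angle and the image corners show triangular fill wedges — a whole-image rotation by a non-right angle. All colors are more vivid — a global saturation change.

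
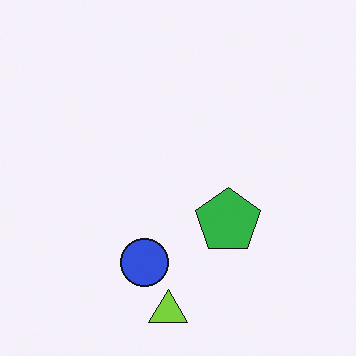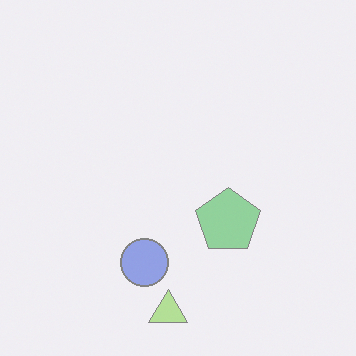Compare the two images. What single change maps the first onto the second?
This is the original image given much lower contrast.

Tones are pushed toward mid-grey across the whole image — a global contrast change.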